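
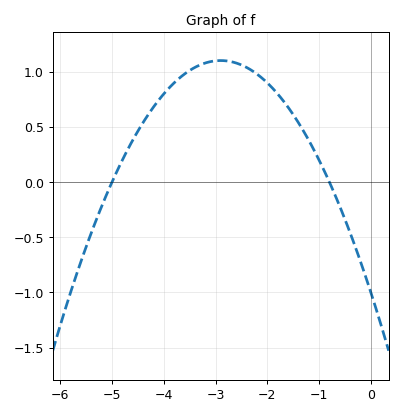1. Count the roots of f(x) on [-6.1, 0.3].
2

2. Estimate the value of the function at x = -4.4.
0.54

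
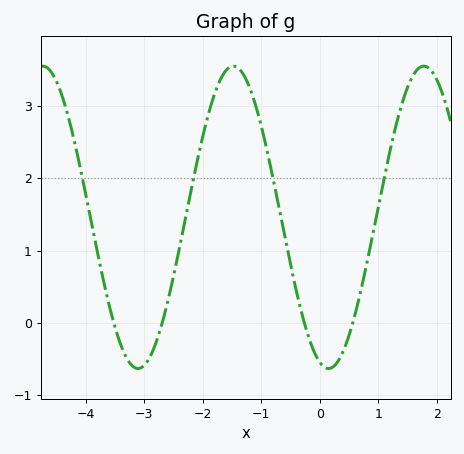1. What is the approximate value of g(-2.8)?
-0.3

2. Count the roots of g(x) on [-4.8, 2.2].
4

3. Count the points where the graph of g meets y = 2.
4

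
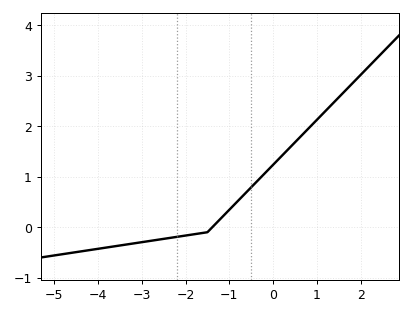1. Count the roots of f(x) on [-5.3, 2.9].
1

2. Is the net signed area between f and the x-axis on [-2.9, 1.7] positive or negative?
positive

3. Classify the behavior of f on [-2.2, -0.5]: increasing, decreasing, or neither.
increasing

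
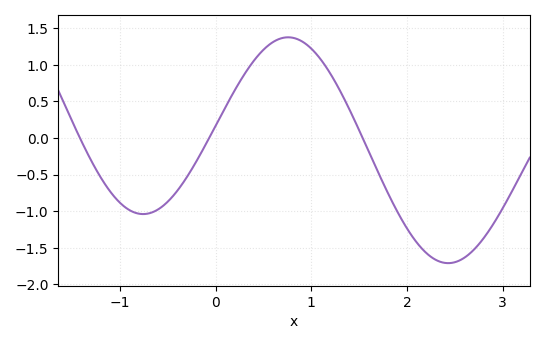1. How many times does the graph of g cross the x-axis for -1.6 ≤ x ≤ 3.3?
3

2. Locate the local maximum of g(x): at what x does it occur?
0.758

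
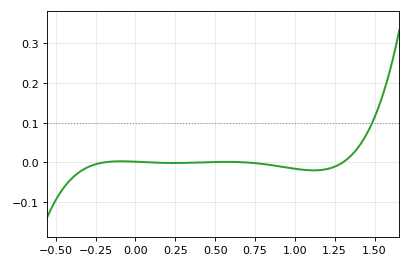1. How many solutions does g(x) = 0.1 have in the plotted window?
1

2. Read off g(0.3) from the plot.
0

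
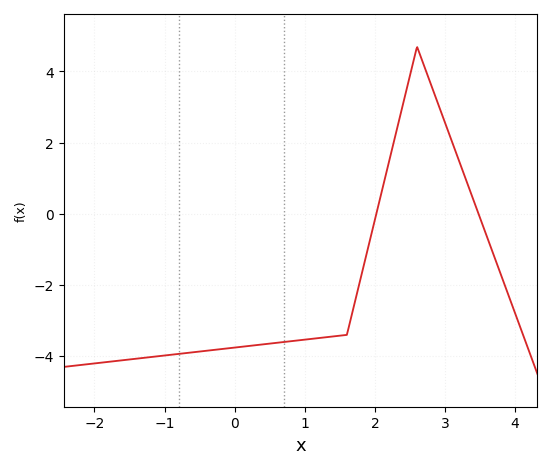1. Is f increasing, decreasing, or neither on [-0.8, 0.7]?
increasing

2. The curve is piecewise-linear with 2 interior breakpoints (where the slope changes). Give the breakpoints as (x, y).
(1.6, -3.4); (2.6, 4.7)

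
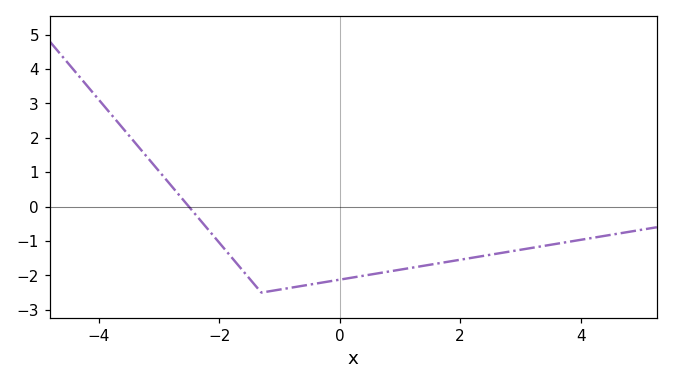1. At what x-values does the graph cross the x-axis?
-2.5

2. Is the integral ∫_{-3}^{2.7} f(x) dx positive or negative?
negative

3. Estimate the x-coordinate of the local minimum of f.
-1.3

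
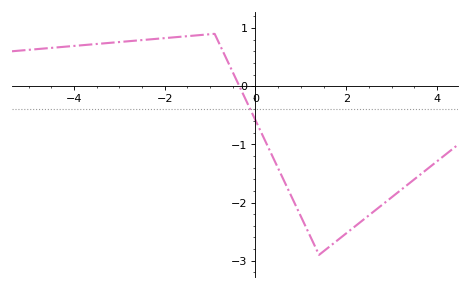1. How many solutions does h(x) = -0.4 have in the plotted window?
1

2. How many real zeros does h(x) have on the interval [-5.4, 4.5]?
1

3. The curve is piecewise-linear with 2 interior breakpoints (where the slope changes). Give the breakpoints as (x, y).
(-0.9, 0.9); (1.4, -2.9)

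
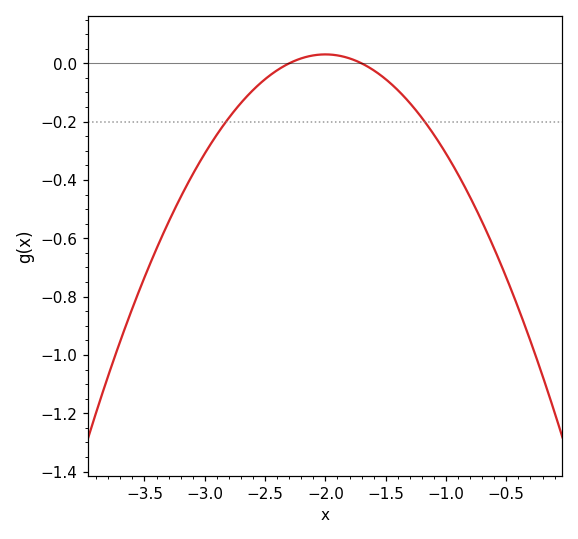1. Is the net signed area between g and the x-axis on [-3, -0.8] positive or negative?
negative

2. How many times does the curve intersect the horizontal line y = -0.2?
2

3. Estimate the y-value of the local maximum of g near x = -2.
0.031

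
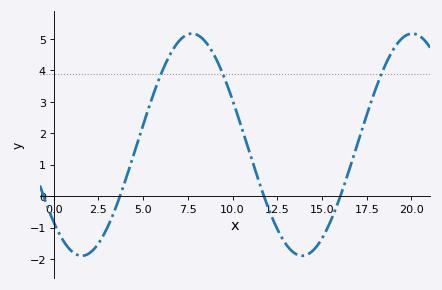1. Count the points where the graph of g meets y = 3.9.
3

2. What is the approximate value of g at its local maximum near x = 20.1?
5.2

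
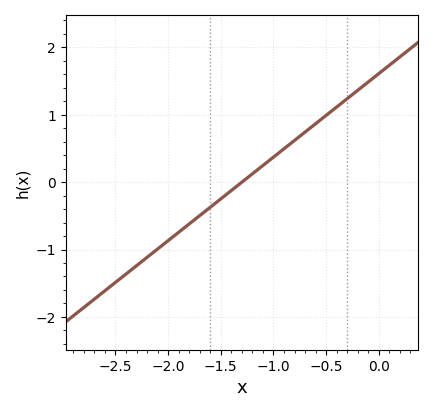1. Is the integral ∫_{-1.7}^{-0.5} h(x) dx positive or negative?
positive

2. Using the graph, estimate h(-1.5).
-0.2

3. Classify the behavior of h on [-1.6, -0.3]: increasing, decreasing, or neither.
increasing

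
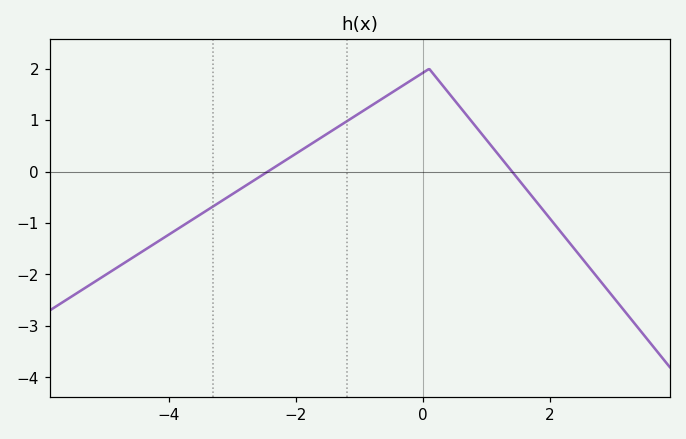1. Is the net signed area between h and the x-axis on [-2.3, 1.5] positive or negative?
positive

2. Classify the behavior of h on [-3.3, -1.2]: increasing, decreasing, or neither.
increasing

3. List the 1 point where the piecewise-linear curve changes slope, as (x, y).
(0.1, 2)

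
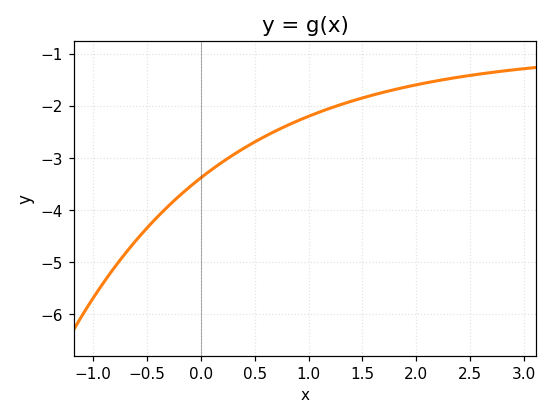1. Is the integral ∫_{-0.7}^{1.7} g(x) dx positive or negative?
negative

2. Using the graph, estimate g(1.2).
-2.04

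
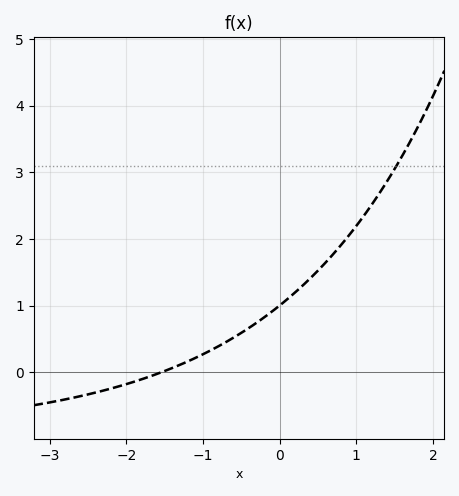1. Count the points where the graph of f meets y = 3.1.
1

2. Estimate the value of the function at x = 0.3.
1.3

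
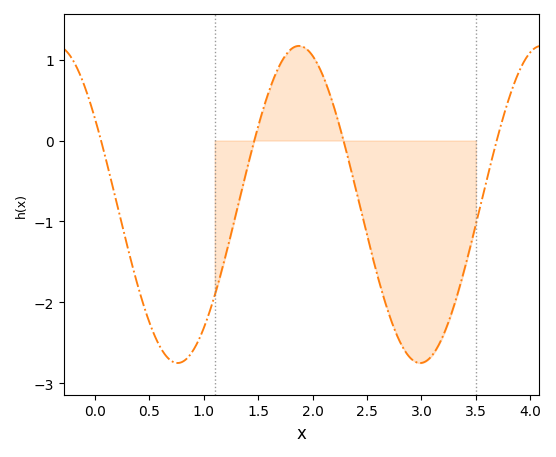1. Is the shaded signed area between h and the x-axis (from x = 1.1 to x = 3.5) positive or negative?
negative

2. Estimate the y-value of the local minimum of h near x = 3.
-2.7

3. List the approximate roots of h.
0.1, 1.5, 2.3, 3.7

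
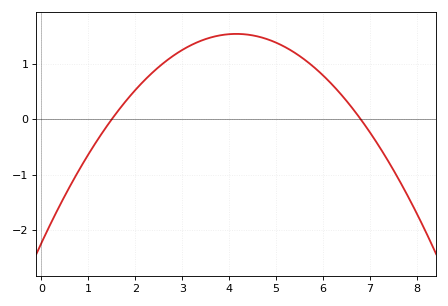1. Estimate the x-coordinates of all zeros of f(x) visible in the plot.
1.5, 6.8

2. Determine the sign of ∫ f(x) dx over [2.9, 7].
positive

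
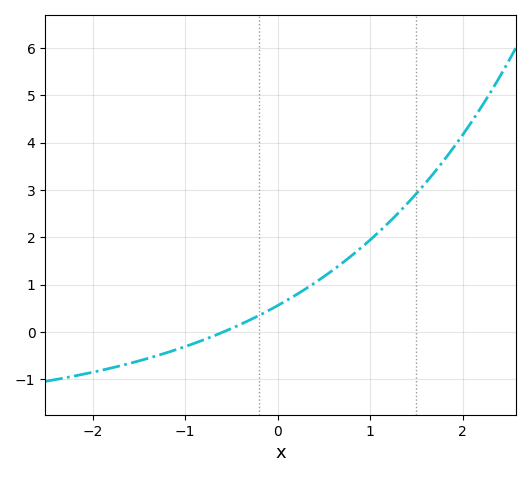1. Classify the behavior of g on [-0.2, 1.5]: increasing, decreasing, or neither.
increasing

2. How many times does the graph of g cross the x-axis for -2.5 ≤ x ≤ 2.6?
1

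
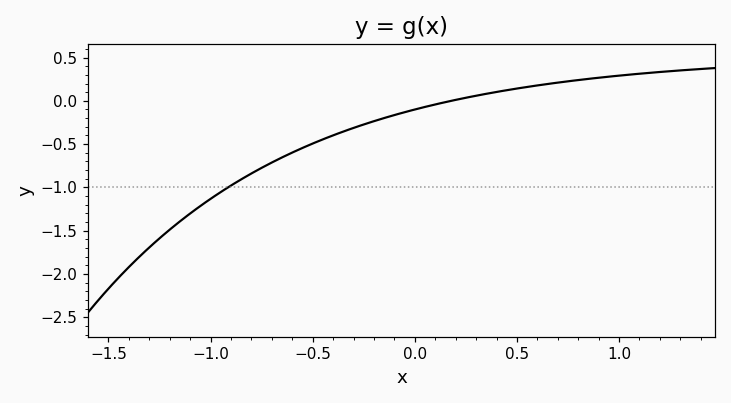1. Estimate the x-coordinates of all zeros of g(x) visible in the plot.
0.2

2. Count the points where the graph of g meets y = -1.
1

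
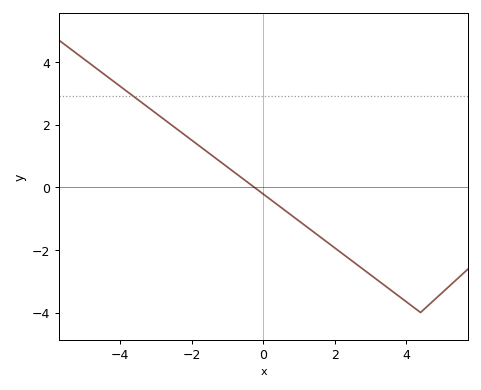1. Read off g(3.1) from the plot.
-2.88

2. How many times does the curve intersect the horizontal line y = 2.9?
1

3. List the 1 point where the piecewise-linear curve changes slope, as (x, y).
(4.4, -4)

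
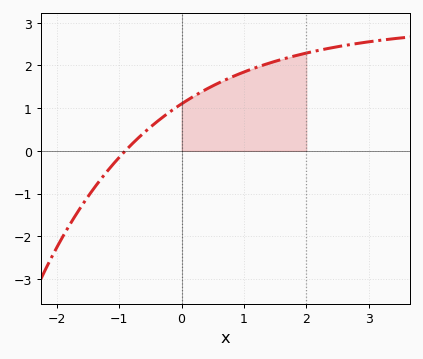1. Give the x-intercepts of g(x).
-0.9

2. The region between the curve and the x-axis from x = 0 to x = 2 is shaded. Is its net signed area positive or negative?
positive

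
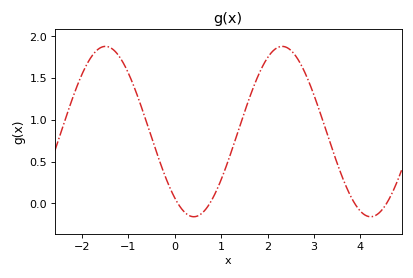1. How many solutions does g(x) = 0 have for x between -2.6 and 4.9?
4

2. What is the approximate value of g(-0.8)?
1.29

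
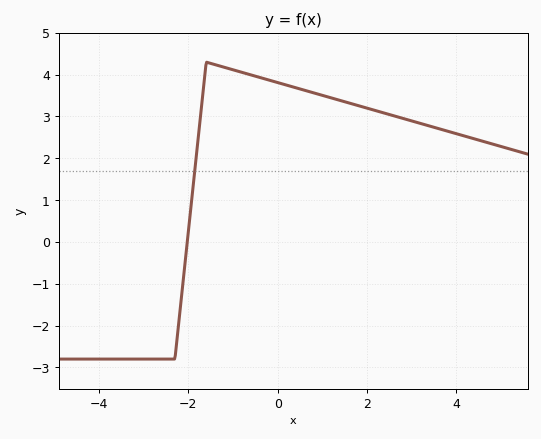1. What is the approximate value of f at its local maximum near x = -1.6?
4.3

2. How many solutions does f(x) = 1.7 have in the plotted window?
1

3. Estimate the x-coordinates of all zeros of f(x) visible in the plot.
-2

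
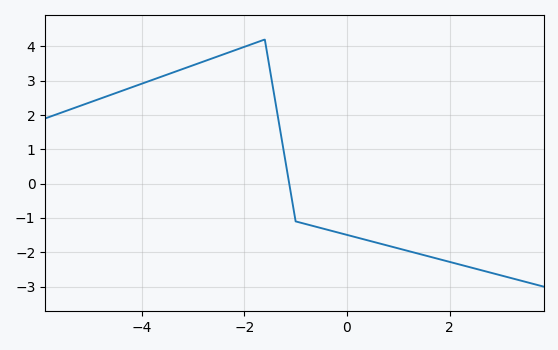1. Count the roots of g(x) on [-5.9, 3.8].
1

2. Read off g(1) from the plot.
-1.89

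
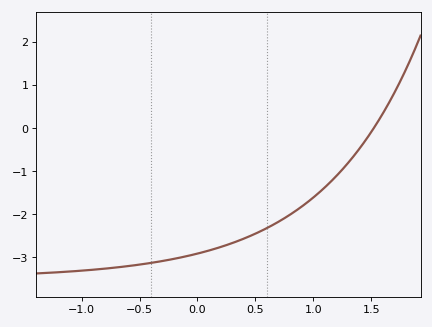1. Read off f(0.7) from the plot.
-2.17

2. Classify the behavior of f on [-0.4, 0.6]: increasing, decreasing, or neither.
increasing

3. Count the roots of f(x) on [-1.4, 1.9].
1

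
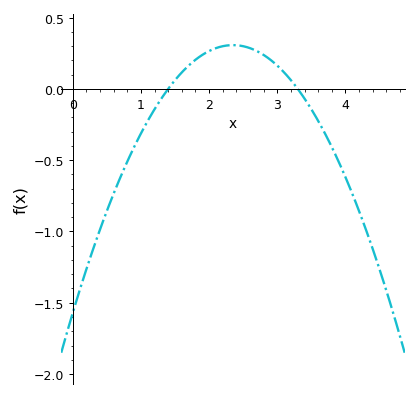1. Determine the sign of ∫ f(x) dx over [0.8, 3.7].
positive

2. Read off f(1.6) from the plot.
0.1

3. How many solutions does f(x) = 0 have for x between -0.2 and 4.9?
2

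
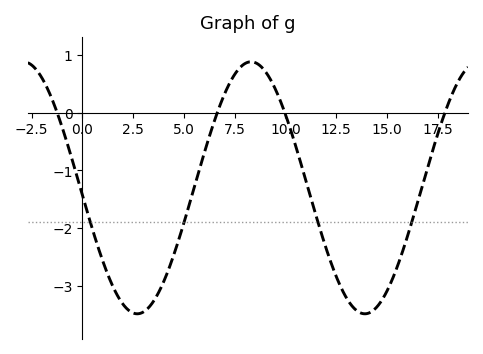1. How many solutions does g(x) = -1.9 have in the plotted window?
4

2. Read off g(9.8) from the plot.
0.2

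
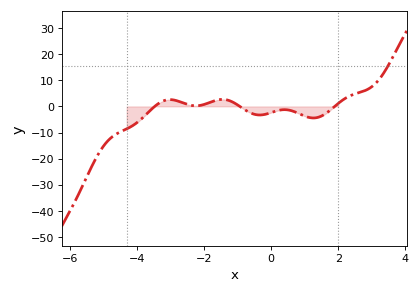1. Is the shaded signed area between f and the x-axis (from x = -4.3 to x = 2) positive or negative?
negative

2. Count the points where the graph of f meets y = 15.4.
1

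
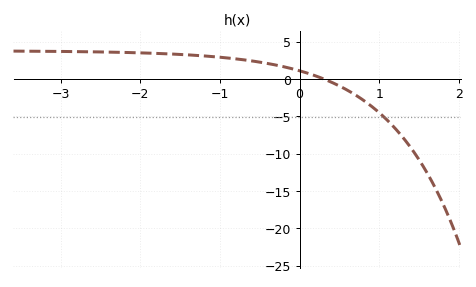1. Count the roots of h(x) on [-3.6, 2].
1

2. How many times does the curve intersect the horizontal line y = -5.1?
1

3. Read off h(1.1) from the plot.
-5.51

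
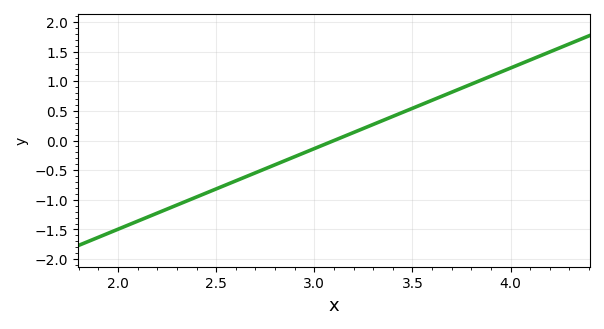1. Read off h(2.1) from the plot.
-1.35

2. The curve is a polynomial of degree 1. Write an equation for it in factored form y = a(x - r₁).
y = 1.36(x - 3.1)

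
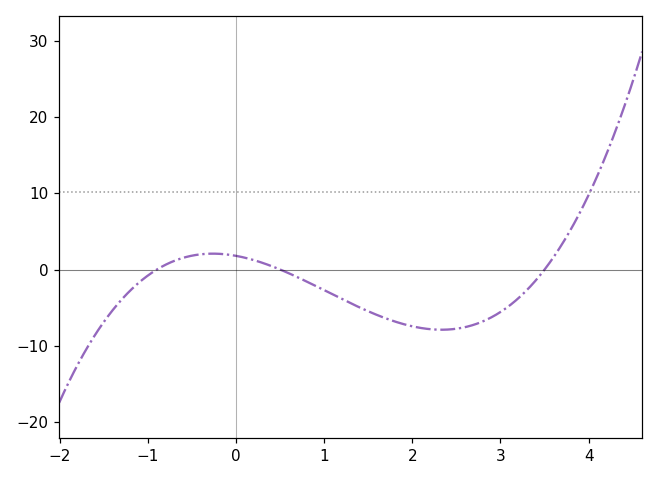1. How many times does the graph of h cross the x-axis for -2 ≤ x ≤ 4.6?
3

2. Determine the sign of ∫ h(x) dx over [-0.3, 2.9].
negative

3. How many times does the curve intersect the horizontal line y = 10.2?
1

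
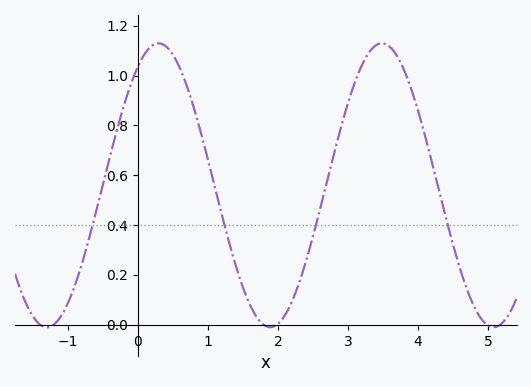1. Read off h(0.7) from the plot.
0.958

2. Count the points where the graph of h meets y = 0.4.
4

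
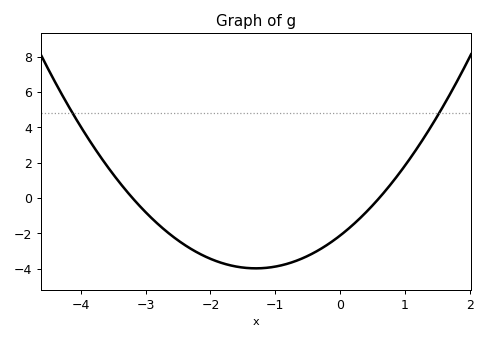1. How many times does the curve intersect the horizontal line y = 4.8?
2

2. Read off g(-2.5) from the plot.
-2.4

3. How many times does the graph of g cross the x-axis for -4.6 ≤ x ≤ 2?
2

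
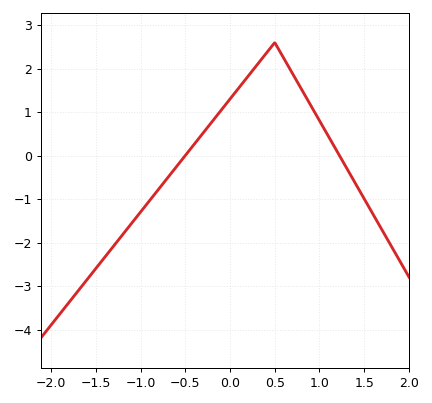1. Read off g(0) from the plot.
1.3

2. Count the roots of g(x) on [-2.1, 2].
2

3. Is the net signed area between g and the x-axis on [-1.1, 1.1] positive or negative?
positive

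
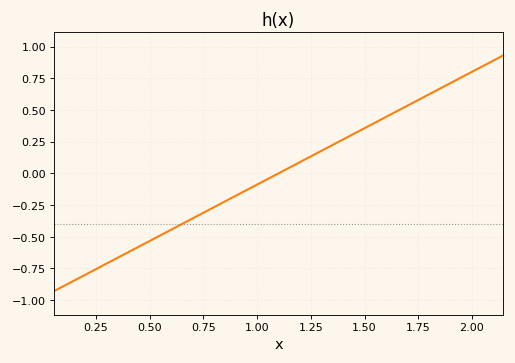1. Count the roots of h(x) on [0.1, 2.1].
1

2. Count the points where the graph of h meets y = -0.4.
1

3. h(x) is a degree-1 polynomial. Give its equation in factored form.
y = 0.89(x - 1.1)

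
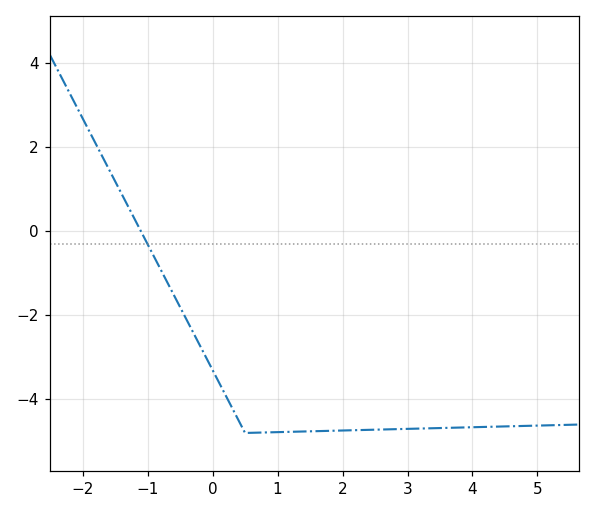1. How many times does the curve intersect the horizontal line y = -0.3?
1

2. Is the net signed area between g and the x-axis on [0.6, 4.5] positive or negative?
negative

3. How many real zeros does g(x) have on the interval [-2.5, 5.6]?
1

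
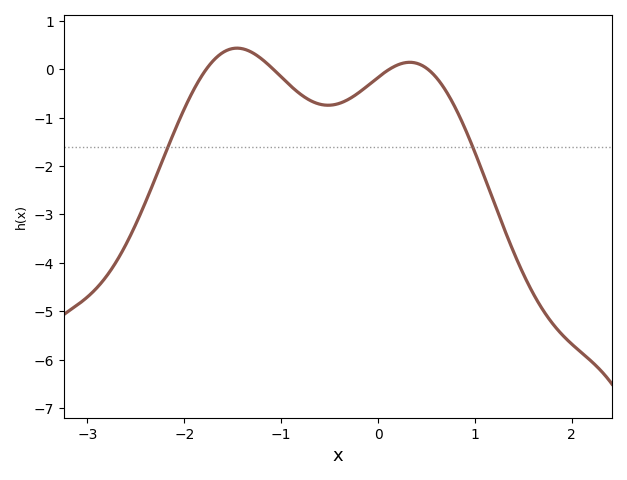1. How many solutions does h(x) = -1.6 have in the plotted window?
2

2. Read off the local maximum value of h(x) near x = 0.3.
0.1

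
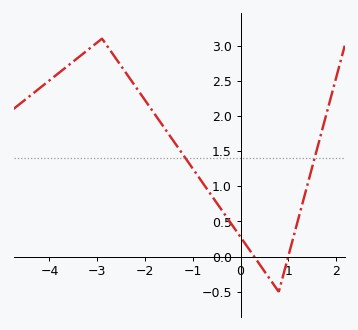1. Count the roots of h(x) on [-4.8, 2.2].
2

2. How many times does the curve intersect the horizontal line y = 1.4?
2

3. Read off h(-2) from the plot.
2.22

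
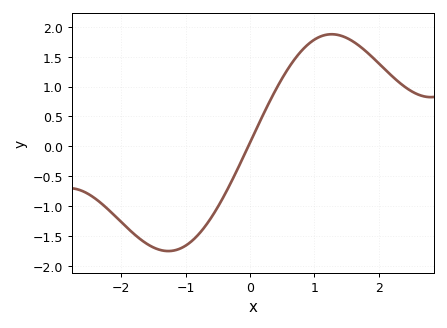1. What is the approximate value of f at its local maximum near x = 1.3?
1.87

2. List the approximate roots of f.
-0.027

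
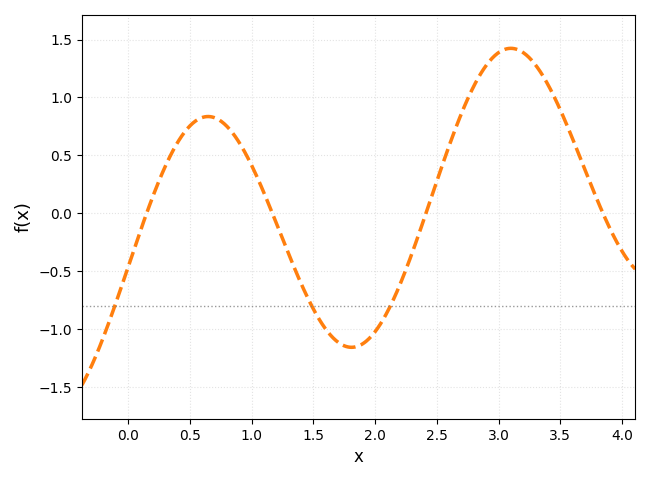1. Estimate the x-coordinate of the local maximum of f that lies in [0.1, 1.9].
0.646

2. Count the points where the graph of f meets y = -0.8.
3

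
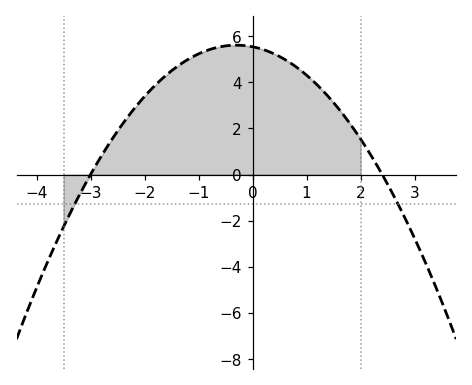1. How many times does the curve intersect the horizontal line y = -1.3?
2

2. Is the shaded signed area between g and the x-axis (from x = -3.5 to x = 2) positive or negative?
positive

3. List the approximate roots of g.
-3, 2.4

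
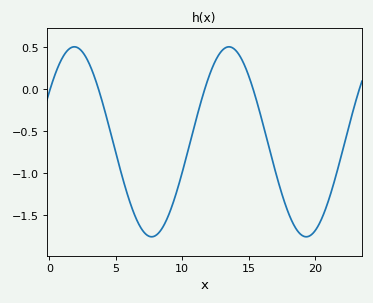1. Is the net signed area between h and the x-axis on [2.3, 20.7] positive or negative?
negative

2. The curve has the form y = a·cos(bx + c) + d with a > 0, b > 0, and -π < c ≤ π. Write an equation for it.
y = 1.13cos(0.54x - 1.01) - 0.63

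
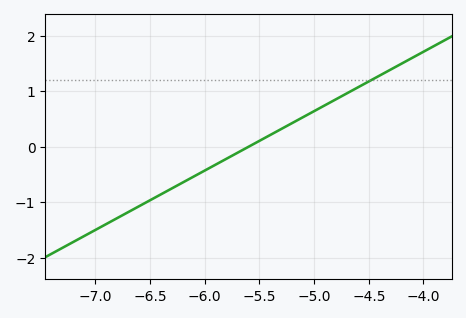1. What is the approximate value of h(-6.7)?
-1.18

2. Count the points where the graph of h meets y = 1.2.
1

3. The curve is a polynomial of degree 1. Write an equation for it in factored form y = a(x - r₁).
y = 1.07(x + 5.6)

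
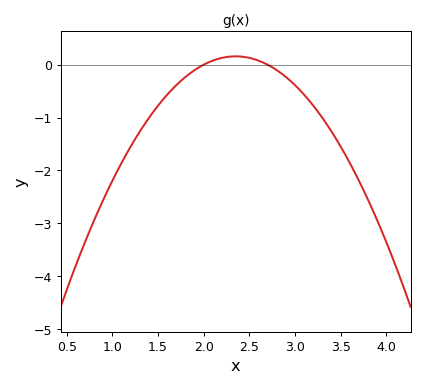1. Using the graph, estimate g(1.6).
-0.6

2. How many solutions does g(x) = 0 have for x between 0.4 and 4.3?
2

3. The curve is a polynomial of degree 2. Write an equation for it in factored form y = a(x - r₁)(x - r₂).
y = -1.29(x - 2)(x - 2.7)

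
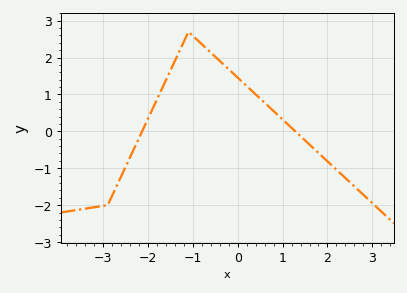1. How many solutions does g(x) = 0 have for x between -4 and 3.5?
2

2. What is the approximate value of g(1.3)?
0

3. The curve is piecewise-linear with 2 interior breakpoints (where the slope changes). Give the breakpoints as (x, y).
(-2.9, -2); (-1.1, 2.7)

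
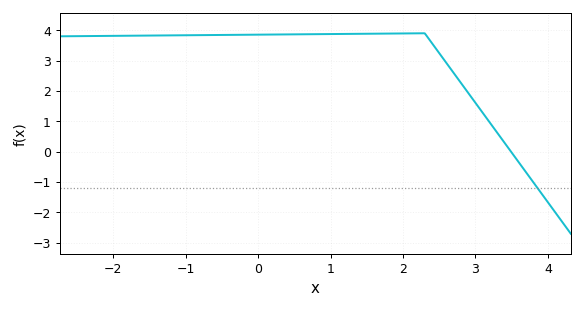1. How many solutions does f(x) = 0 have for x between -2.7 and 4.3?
1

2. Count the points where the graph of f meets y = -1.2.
1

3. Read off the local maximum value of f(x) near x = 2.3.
3.9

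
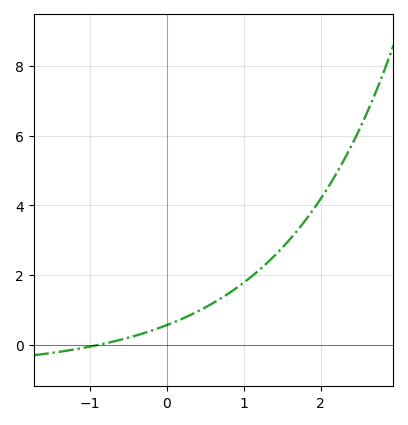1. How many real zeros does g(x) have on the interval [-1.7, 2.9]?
1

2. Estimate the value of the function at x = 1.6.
3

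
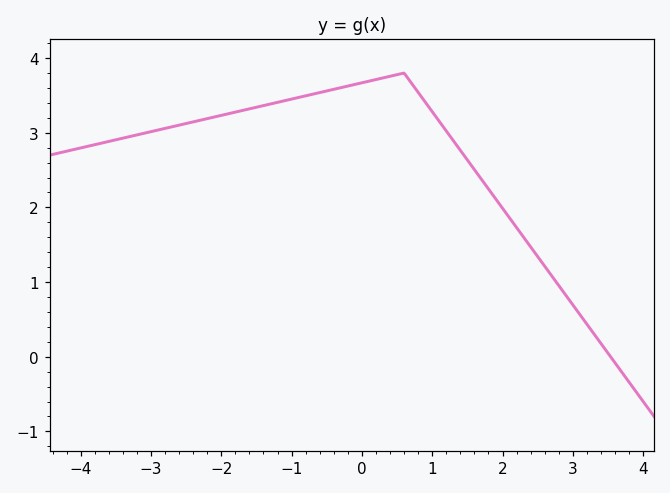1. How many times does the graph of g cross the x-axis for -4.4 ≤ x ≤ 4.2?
1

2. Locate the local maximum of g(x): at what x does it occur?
0.6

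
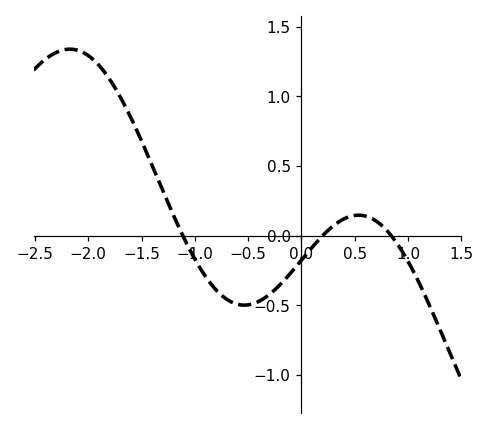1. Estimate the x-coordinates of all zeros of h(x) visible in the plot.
-1.1, 0.2, 0.8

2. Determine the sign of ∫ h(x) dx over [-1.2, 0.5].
negative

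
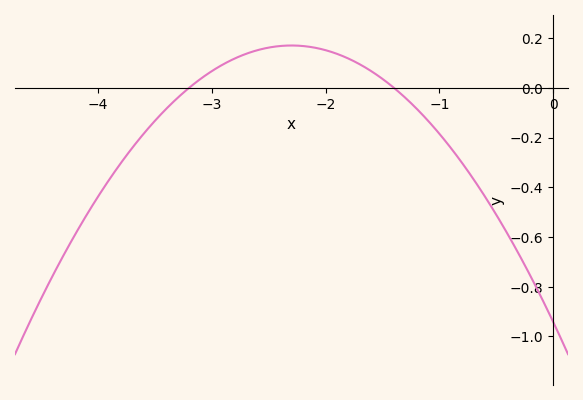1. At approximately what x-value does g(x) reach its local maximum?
-2.3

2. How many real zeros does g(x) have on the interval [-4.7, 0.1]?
2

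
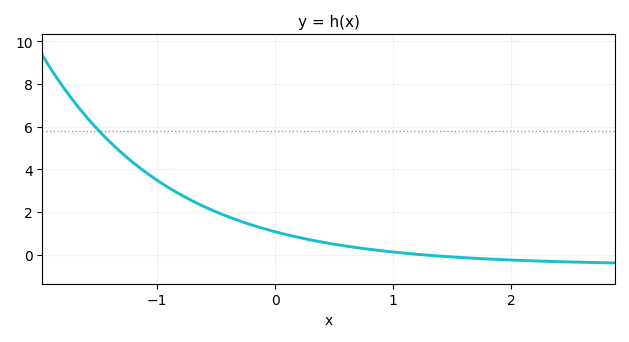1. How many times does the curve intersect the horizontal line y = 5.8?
1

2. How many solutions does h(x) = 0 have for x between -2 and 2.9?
1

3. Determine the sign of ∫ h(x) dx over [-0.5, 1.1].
positive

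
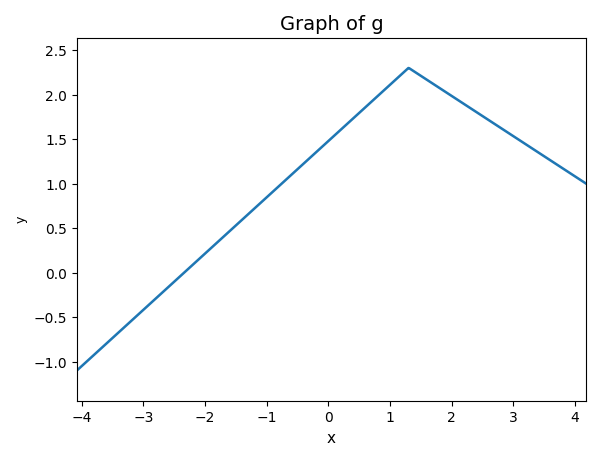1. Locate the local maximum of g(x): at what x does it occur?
1.2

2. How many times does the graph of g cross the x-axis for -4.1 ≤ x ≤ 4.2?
1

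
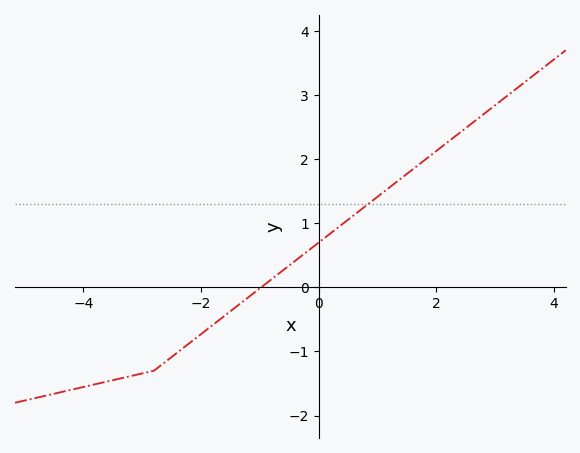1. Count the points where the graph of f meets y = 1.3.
1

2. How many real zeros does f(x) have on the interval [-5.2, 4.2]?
1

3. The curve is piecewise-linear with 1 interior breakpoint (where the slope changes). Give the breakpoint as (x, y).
(-2.8, -1.3)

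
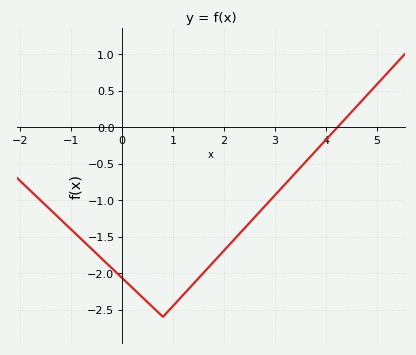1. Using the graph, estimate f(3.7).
-0.398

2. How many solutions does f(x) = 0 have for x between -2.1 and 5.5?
1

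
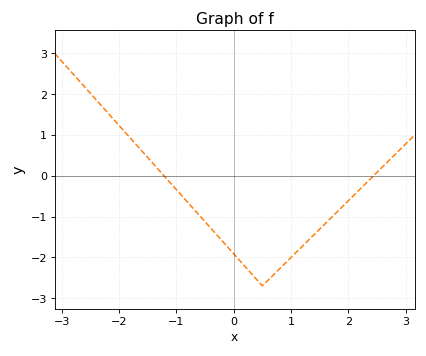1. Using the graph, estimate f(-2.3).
1.7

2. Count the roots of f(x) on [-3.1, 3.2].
2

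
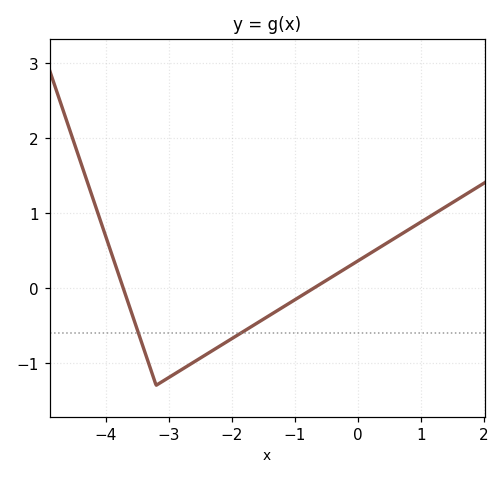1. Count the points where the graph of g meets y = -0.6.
2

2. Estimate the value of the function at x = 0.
0.4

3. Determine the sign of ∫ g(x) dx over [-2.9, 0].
negative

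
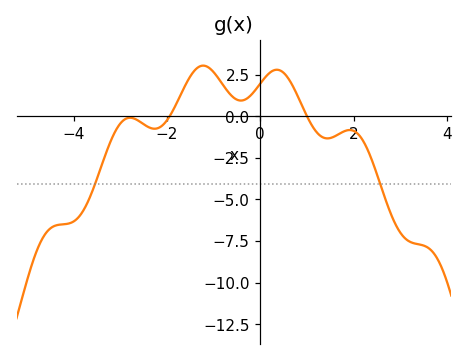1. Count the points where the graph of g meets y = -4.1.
2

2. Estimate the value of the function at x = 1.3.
-1.2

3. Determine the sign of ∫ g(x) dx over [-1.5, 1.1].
positive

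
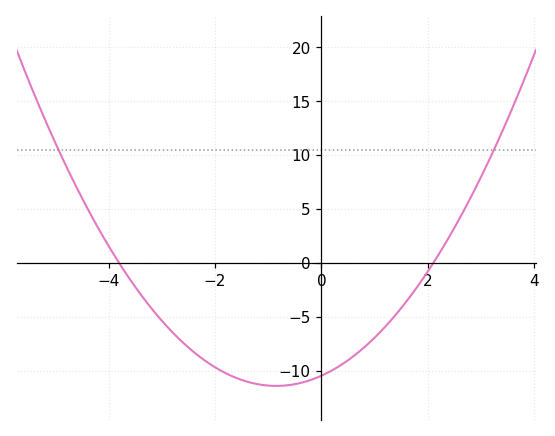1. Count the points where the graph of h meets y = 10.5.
2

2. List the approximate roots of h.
-3.8, 2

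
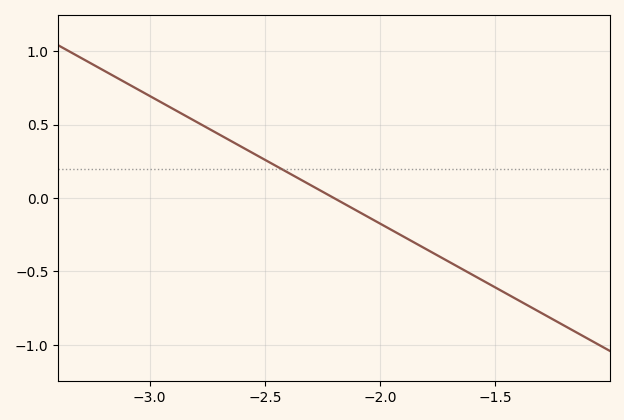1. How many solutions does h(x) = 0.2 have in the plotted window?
1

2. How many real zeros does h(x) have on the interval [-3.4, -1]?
1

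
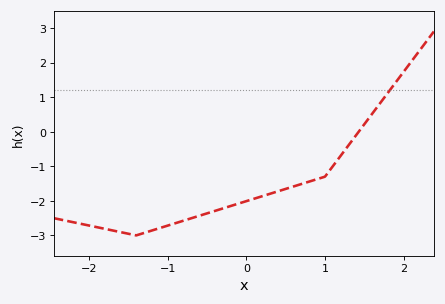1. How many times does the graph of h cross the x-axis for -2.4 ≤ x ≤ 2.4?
1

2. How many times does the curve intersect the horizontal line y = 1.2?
1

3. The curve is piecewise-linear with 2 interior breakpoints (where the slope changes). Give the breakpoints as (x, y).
(-1.4, -3); (1, -1.3)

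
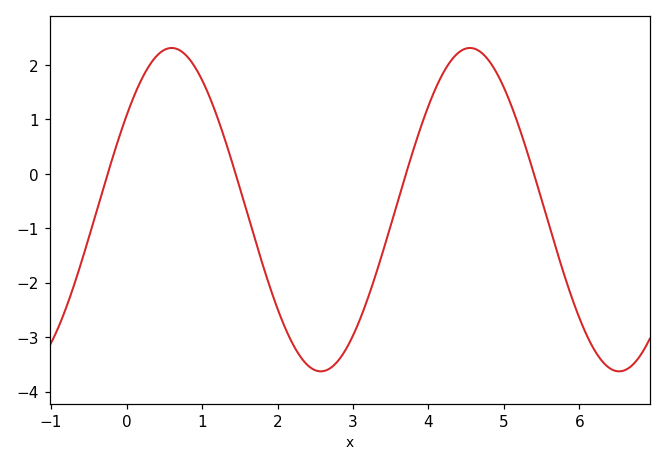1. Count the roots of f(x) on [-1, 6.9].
4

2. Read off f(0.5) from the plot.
2.27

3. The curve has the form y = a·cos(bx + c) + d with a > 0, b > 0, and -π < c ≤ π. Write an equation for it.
y = 2.97cos(1.59x - 0.95) - 0.66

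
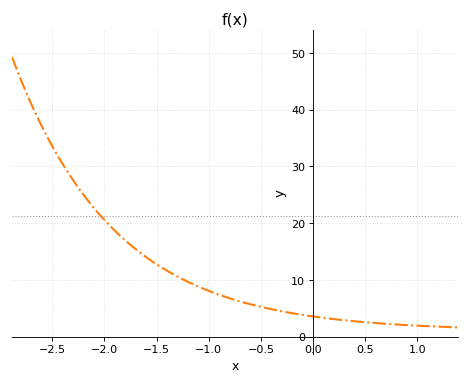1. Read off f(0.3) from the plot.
2.91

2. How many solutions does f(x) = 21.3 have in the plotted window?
1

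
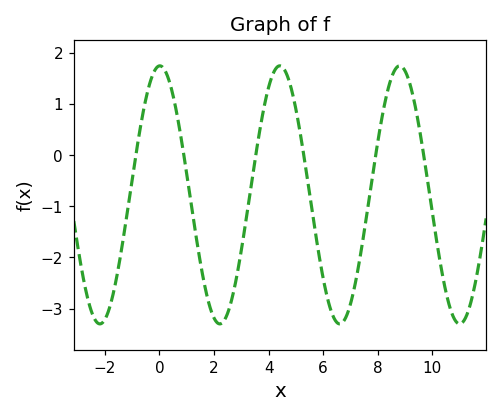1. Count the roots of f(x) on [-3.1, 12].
6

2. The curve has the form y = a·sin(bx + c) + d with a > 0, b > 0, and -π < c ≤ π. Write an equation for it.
y = 2.52sin(1.43x + 1.55) - 0.78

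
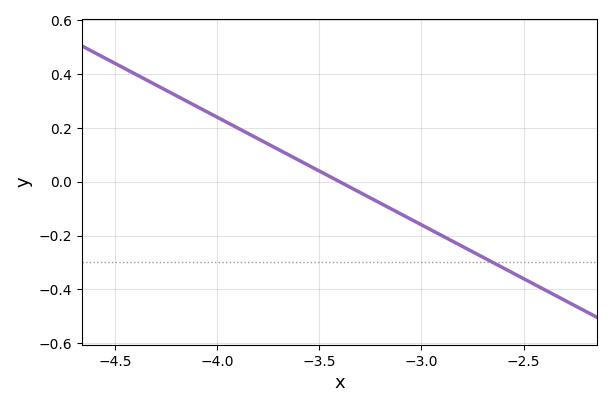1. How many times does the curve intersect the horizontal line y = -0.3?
1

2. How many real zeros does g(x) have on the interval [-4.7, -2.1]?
1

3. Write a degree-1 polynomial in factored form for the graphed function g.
y = -0.4(x + 3.4)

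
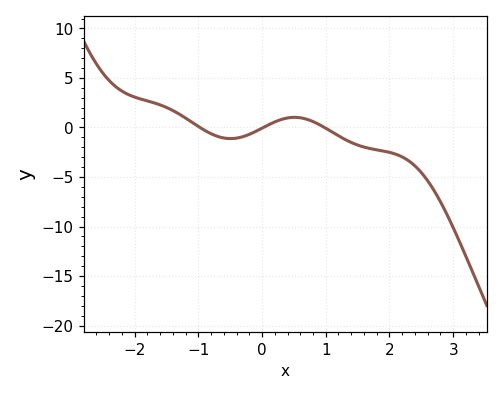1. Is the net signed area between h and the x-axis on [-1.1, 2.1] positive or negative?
negative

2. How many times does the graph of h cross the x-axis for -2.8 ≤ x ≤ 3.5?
3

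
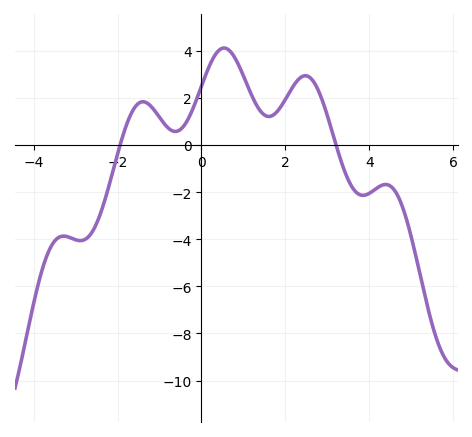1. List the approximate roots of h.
-1.94, 3.21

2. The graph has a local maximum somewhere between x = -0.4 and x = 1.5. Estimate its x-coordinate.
0.537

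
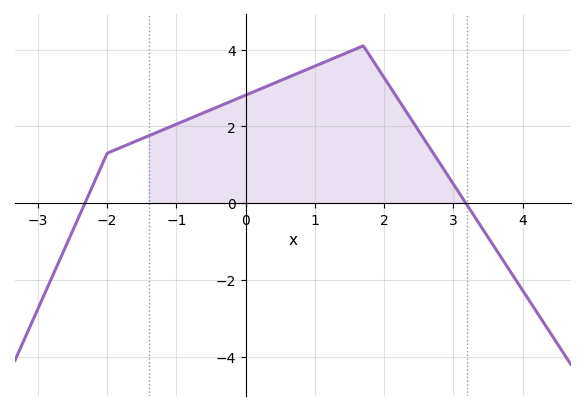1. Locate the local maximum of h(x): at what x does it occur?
1.7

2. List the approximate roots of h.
-2.32, 3.18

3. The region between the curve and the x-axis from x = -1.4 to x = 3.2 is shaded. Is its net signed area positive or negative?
positive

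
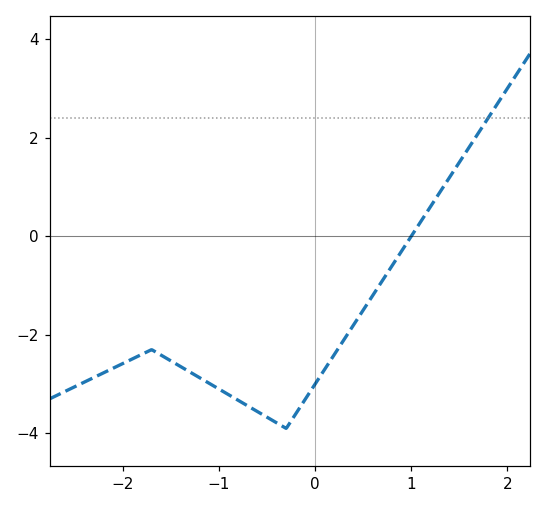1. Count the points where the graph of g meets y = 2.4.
1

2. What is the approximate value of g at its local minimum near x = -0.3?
-3.8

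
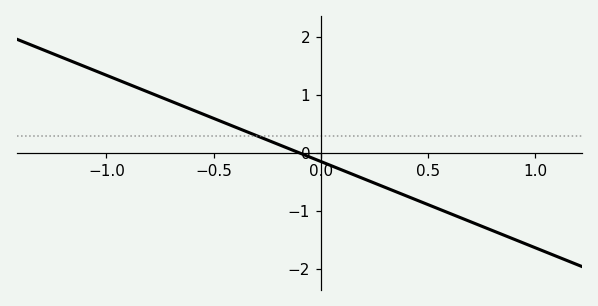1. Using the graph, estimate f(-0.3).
0.298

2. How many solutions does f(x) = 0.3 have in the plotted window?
1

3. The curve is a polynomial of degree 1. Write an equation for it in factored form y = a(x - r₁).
y = -1.49(x + 0.1)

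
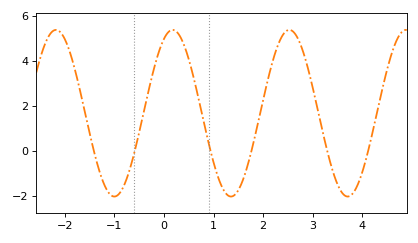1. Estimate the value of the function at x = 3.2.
0.86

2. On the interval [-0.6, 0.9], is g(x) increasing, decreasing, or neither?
neither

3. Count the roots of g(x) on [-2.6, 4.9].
6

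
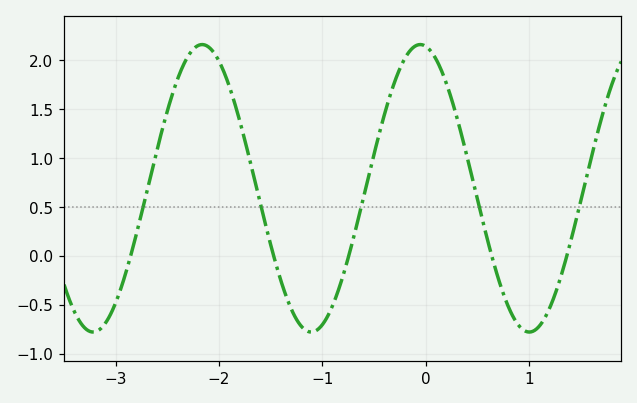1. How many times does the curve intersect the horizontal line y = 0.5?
5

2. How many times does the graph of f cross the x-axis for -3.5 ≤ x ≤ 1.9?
5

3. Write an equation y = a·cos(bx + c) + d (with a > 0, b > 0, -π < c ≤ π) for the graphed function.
y = 1.47cos(2.98x + 0.162) + 0.69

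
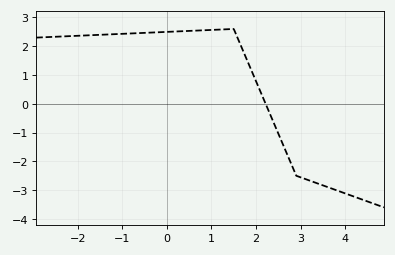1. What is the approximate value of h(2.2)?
0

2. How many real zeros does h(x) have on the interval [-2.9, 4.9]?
1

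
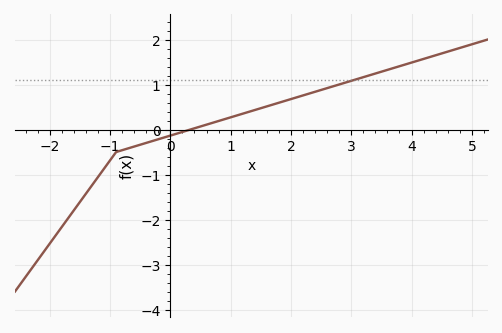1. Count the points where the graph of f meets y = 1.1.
1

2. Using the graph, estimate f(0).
-0.1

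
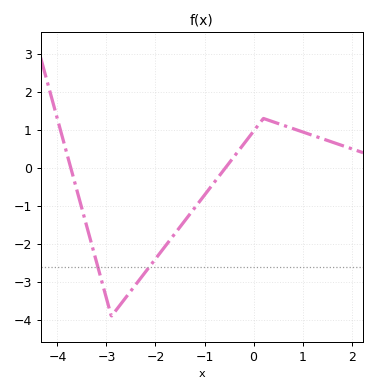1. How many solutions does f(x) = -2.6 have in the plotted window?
2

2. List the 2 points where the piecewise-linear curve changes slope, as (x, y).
(-2.9, -3.9); (0.2, 1.3)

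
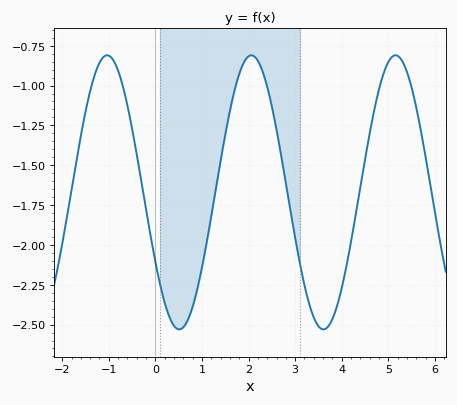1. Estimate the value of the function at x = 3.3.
-2.36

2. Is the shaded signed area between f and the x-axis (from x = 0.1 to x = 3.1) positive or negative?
negative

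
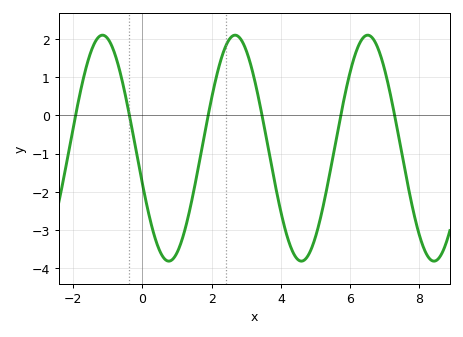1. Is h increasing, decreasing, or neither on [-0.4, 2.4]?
neither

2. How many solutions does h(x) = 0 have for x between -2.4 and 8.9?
6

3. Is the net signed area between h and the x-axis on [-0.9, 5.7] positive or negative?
negative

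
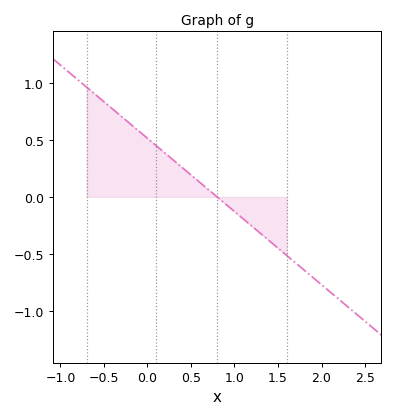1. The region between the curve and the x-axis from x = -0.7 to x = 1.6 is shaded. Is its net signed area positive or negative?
positive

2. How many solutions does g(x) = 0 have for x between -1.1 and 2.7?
1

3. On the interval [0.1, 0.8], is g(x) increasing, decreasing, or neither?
decreasing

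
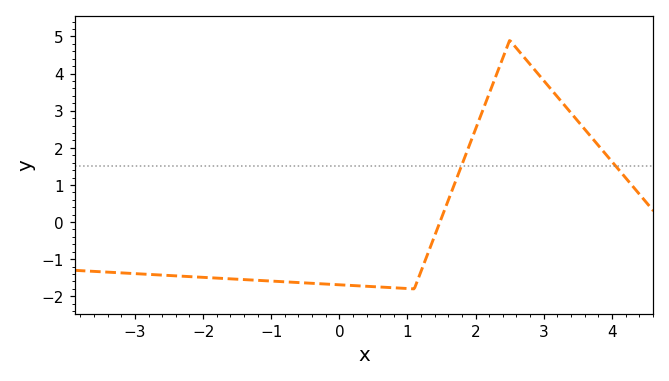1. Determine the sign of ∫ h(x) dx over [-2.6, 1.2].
negative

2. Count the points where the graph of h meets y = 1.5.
2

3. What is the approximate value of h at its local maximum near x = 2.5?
4.9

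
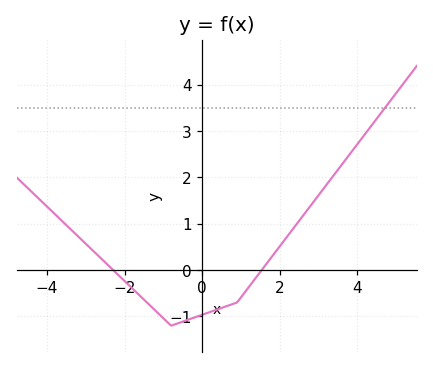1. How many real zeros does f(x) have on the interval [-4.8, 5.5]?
2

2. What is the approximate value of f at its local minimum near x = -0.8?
-1.2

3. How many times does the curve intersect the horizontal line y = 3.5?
1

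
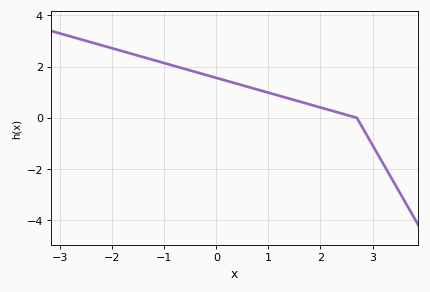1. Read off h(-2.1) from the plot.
2.8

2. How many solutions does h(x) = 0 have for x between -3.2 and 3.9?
1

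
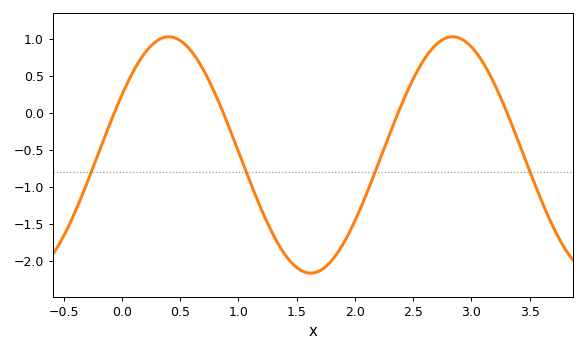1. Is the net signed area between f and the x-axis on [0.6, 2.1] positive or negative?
negative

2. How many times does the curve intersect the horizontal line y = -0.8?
4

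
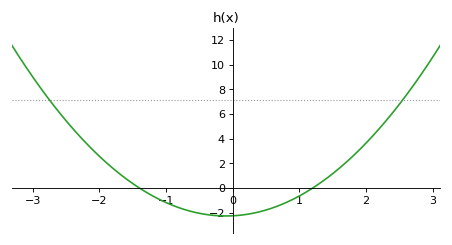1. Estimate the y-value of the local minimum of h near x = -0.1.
-2.26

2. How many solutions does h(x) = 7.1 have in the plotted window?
2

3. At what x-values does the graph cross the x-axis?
-1.4, 1.2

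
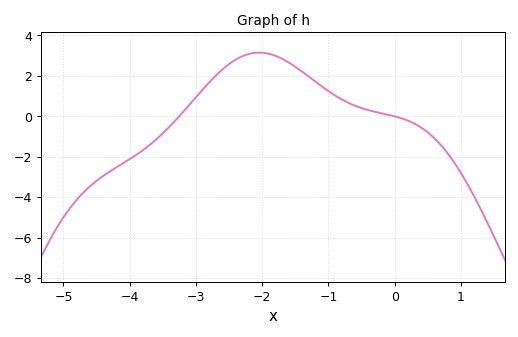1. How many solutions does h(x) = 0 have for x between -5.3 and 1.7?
2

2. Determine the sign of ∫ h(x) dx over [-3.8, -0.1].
positive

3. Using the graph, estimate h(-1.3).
1.97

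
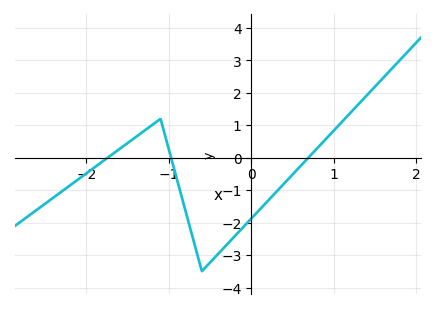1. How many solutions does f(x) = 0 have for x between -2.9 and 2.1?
3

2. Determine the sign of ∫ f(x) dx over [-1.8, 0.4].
negative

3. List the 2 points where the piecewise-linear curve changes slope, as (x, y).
(-1.1, 1.2); (-0.6, -3.5)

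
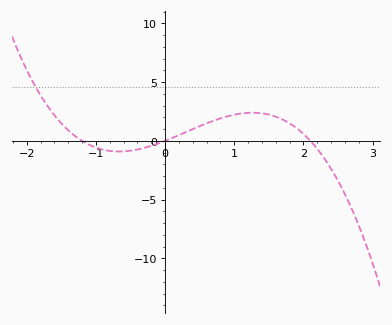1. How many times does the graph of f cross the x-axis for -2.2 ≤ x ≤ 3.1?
3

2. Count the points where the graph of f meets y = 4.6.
1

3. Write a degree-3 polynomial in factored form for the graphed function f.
y = -0.92(x + 1.2)(x - 0)(x - 2.1)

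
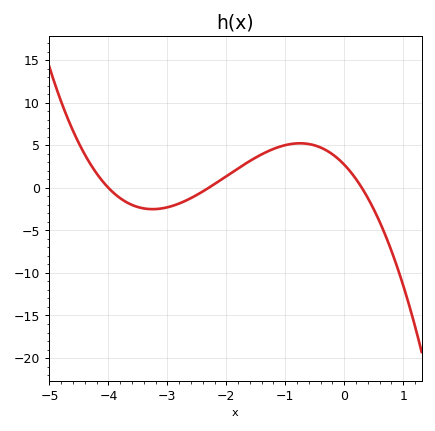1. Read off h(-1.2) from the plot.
4.5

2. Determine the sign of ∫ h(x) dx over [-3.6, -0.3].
positive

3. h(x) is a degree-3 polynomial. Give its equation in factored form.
y = -0.99(x + 4)(x + 2.3)(x - 0.3)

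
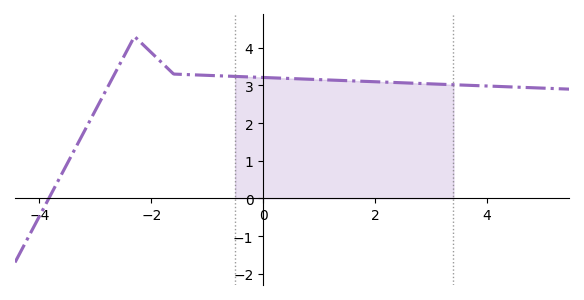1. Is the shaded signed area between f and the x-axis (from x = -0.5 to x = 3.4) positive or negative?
positive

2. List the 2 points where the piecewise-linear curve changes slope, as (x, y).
(-2.3, 4.3); (-1.6, 3.3)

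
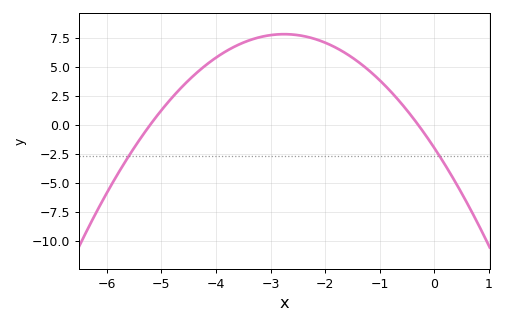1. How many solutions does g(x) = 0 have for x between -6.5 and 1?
2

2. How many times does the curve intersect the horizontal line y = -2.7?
2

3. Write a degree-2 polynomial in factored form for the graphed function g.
y = -1.3(x + 5.2)(x + 0.3)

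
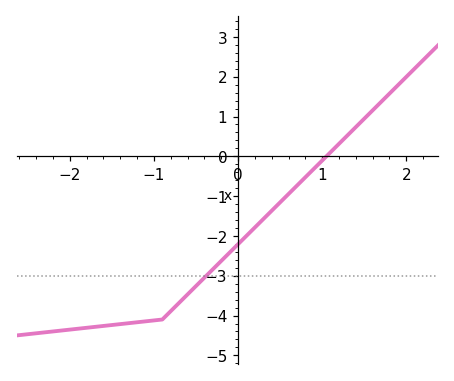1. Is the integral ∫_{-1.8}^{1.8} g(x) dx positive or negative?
negative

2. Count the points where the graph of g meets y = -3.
1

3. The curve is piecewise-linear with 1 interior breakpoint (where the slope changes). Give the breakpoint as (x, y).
(-0.9, -4.1)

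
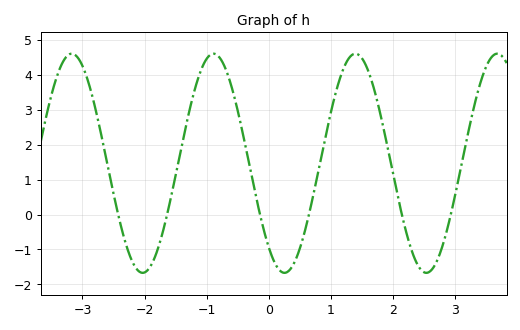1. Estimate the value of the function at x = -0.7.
4.2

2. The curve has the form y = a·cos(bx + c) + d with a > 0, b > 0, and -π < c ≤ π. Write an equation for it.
y = 3.14cos(2.75x + 2.44) + 1.47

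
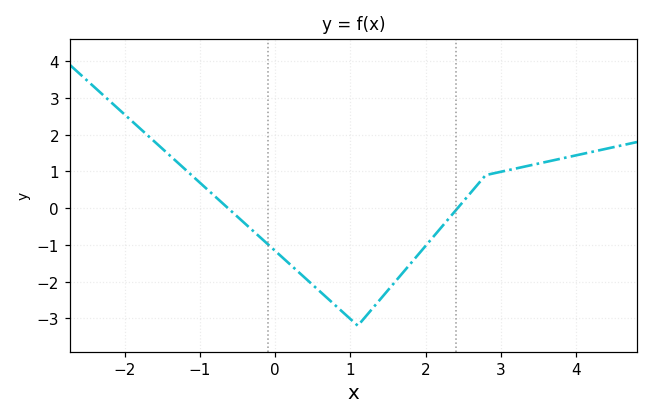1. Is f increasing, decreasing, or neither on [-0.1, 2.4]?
neither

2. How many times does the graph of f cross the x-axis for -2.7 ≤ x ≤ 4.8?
2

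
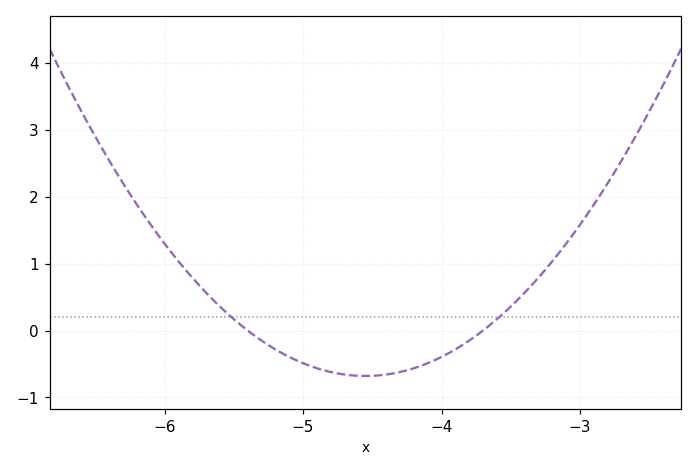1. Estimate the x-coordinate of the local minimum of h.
-4.6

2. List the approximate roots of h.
-5.4, -3.7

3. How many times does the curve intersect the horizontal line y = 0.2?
2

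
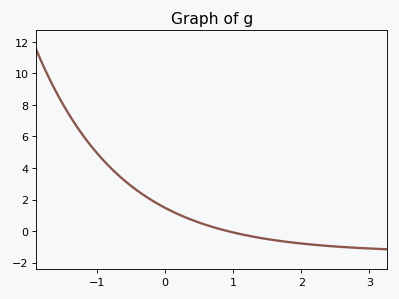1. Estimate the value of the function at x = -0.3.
2.2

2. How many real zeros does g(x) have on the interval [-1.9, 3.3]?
1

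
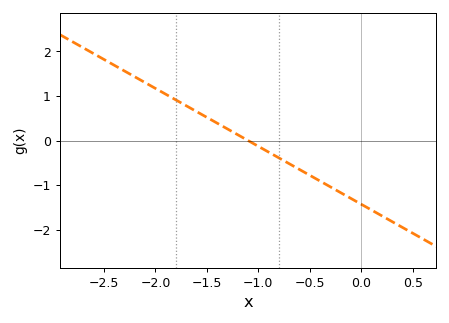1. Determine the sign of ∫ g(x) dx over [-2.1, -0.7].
positive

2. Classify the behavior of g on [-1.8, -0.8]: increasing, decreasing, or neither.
decreasing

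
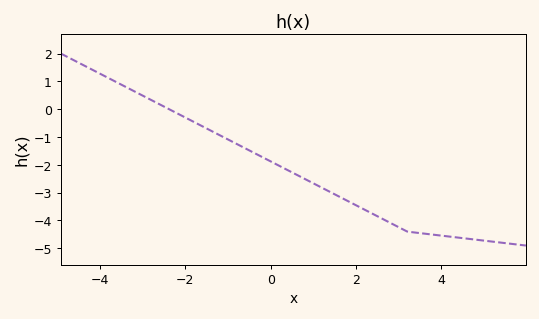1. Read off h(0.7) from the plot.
-2.4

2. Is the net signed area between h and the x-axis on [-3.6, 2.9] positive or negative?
negative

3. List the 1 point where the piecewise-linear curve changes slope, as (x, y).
(3.2, -4.4)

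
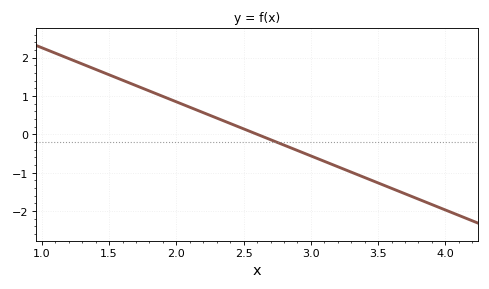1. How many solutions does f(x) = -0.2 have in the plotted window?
1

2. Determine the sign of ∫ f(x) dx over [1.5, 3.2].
positive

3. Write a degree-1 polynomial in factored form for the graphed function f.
y = -1.41(x - 2.6)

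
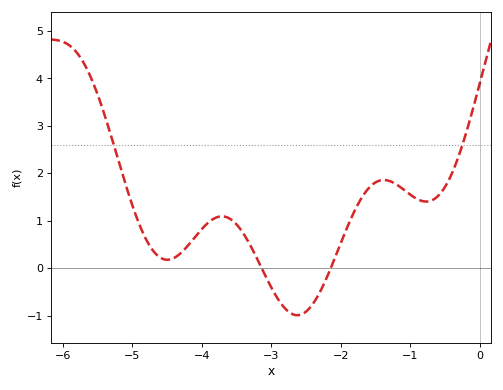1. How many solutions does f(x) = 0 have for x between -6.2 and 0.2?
2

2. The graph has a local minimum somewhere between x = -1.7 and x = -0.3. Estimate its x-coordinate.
-0.8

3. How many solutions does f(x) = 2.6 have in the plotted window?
2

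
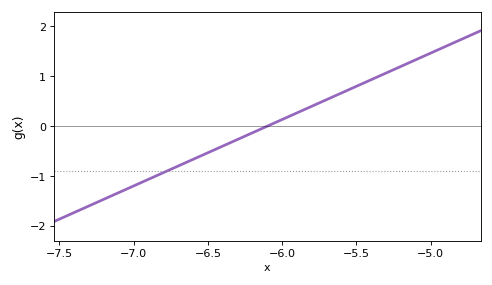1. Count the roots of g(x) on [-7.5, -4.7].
1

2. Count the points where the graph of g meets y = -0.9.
1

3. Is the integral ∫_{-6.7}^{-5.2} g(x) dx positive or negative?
positive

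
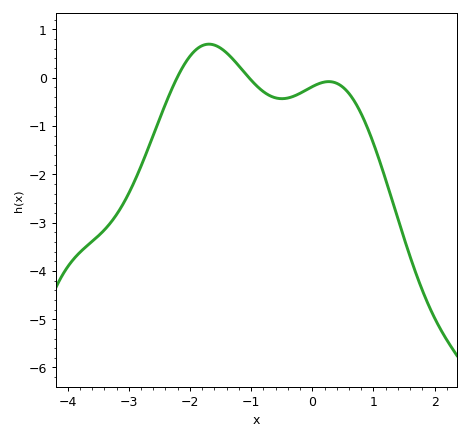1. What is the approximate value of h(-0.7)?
-0.371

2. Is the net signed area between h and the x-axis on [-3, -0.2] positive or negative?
negative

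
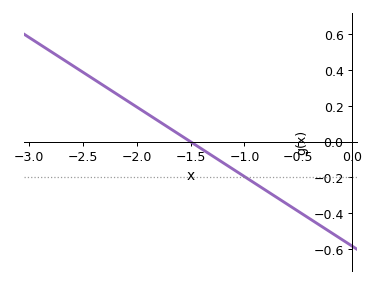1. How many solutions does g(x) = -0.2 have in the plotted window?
1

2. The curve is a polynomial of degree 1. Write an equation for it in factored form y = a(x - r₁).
y = -0.39(x + 1.5)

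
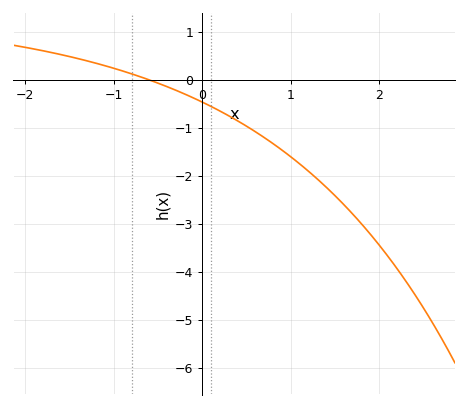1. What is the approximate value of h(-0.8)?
0.1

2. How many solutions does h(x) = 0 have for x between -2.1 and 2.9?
1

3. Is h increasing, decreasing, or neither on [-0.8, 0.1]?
decreasing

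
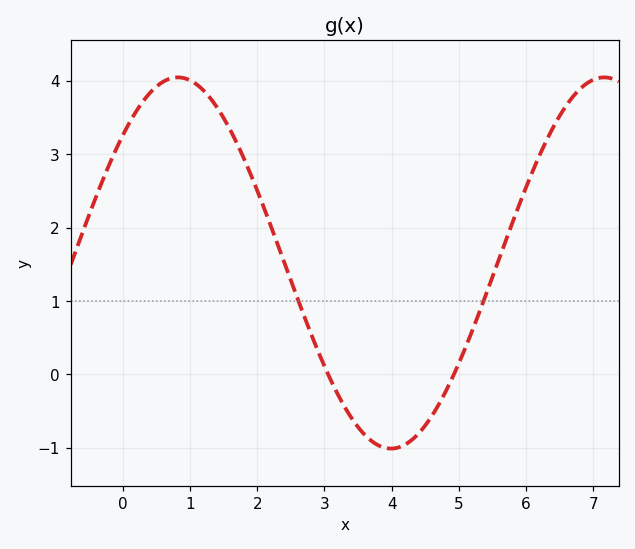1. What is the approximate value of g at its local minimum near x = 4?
-1.01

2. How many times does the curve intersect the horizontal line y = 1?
2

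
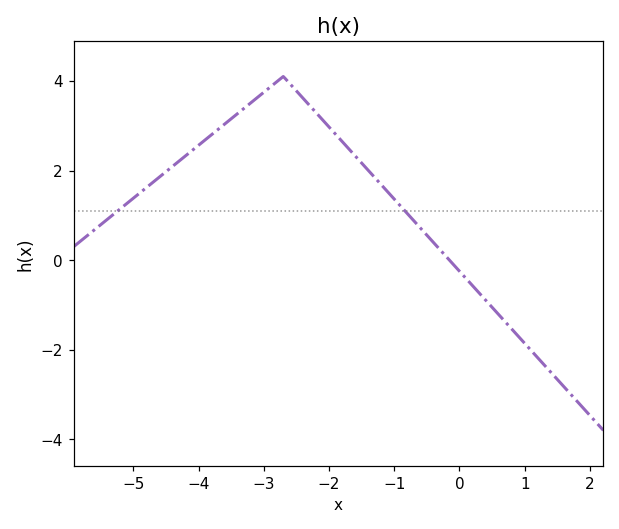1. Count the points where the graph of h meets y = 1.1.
2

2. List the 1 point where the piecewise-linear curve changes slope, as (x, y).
(-2.7, 4.1)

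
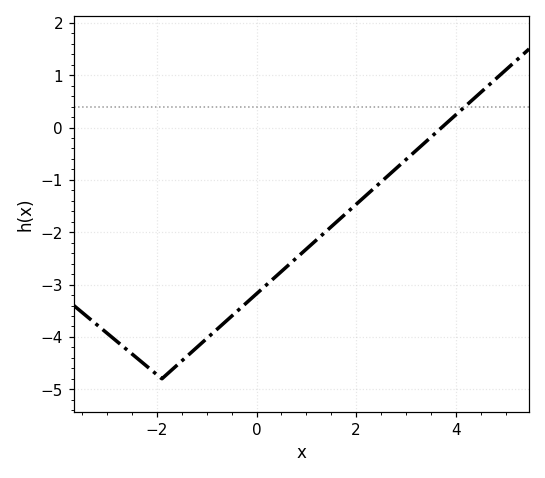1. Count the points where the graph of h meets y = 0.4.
1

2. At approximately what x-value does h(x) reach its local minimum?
-1.9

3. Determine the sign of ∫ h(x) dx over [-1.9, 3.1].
negative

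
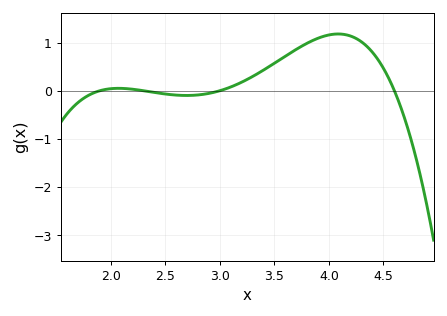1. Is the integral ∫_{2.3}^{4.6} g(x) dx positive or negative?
positive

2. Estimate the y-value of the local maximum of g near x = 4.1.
1.18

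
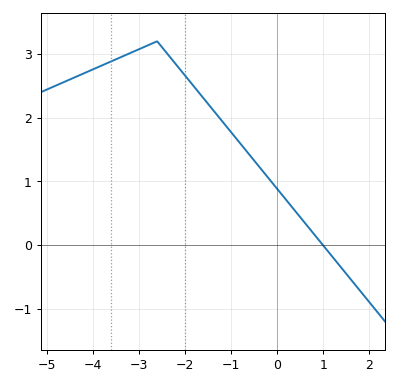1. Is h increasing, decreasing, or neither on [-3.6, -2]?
neither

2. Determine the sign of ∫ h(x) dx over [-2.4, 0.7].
positive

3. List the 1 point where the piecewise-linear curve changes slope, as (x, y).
(-2.6, 3.2)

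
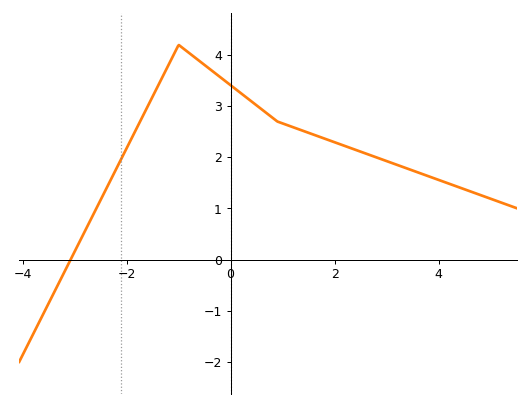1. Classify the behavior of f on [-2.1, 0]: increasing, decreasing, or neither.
neither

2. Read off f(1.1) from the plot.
2.63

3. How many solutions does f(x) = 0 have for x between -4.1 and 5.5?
1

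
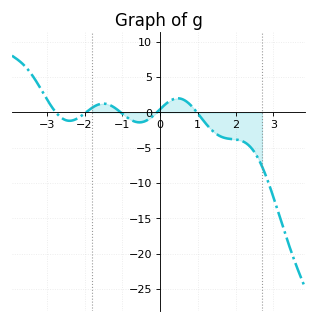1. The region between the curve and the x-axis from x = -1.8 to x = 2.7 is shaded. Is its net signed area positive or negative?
negative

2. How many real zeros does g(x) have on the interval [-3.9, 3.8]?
5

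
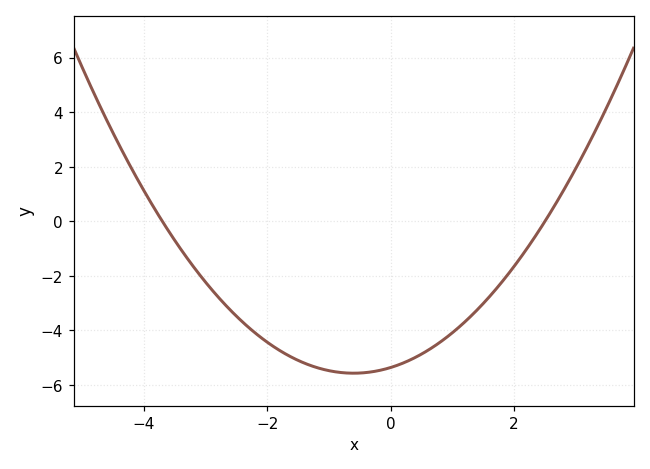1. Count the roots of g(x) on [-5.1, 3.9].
2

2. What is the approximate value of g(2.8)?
1.2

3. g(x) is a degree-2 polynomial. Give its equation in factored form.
y = 0.58(x + 3.7)(x - 2.5)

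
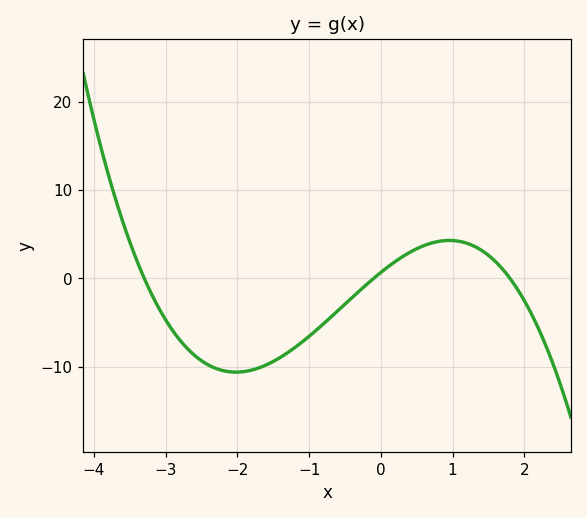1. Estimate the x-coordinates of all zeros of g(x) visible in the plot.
-3.3, -0.1, 1.8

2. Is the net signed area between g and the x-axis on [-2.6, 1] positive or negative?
negative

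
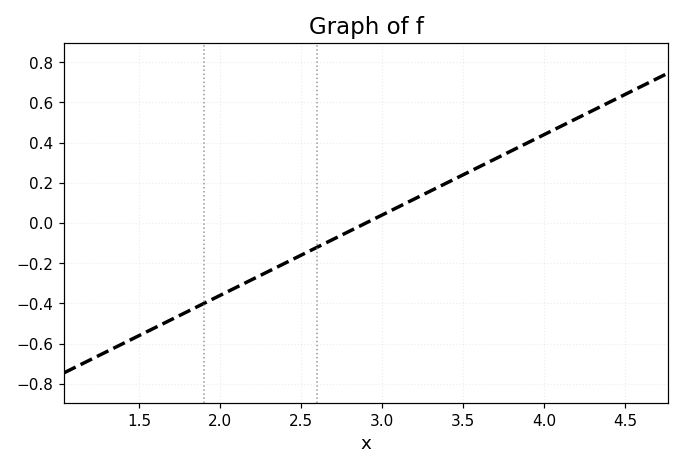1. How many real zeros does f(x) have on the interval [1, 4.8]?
1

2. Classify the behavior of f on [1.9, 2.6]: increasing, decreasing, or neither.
increasing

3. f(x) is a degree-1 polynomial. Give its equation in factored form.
y = 0.4(x - 2.9)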